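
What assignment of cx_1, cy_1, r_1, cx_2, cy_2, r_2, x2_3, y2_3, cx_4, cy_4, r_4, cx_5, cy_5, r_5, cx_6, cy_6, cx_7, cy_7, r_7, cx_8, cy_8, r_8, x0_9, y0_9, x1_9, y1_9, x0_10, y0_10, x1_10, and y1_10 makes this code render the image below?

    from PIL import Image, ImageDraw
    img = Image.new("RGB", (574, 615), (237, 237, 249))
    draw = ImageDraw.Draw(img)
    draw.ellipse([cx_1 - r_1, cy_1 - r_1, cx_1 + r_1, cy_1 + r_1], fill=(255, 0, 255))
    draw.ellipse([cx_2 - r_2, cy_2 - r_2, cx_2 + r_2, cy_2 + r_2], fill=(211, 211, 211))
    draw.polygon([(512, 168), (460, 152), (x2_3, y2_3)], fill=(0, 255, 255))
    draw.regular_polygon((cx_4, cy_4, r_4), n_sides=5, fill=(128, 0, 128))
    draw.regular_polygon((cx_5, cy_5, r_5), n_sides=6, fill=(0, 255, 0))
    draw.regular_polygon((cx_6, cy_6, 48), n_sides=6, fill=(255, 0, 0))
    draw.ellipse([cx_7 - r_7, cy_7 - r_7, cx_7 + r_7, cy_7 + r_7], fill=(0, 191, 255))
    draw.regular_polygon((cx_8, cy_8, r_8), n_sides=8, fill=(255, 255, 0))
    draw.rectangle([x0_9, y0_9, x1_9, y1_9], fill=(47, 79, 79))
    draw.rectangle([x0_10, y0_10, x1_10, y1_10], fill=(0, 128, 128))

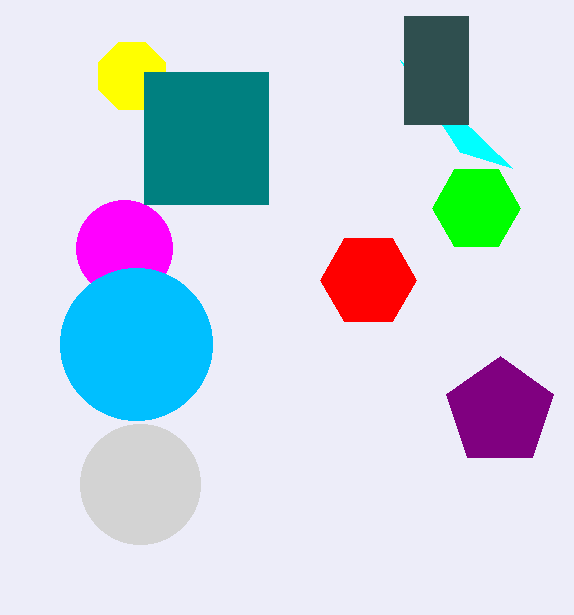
cx_1 = 124
cy_1 = 248
r_1 = 48
cx_2 = 140
cy_2 = 484
r_2 = 60
x2_3 = 400
y2_3 = 60
cx_4 = 500
cy_4 = 412
r_4 = 56
cx_5 = 476
cy_5 = 208
r_5 = 44
cx_6 = 368
cy_6 = 280
cx_7 = 136
cy_7 = 344
r_7 = 76
cx_8 = 132
cy_8 = 76
r_8 = 36
x0_9 = 404
y0_9 = 16
x1_9 = 468
y1_9 = 124
x0_10 = 144
y0_10 = 72
x1_10 = 268
y1_10 = 204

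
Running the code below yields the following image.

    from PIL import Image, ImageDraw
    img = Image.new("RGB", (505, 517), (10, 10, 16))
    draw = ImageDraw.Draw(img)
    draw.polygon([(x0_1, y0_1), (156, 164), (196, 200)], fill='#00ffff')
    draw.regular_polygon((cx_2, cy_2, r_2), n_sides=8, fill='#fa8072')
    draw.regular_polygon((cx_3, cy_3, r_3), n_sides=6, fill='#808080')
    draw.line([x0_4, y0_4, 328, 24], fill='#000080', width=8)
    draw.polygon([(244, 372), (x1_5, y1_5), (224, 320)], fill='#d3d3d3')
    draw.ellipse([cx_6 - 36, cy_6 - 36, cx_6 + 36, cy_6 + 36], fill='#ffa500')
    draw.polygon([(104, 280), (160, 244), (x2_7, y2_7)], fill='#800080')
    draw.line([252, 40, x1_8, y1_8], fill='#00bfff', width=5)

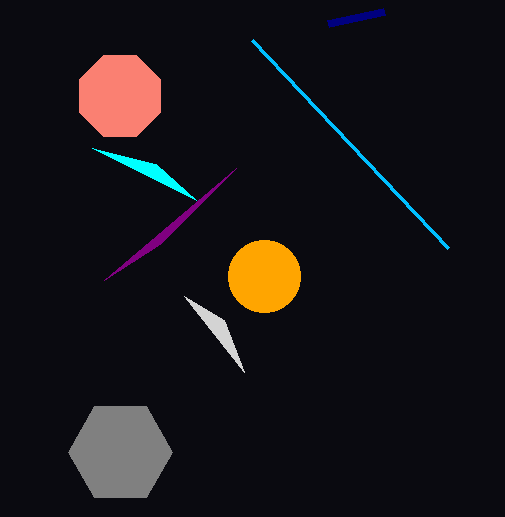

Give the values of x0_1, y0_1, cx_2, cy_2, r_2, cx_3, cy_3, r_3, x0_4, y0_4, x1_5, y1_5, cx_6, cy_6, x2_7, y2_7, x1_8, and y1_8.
x0_1 = 92, y0_1 = 148, cx_2 = 120, cy_2 = 96, r_2 = 44, cx_3 = 120, cy_3 = 452, r_3 = 52, x0_4 = 384, y0_4 = 12, x1_5 = 184, y1_5 = 296, cx_6 = 264, cy_6 = 276, x2_7 = 236, y2_7 = 168, x1_8 = 448, y1_8 = 248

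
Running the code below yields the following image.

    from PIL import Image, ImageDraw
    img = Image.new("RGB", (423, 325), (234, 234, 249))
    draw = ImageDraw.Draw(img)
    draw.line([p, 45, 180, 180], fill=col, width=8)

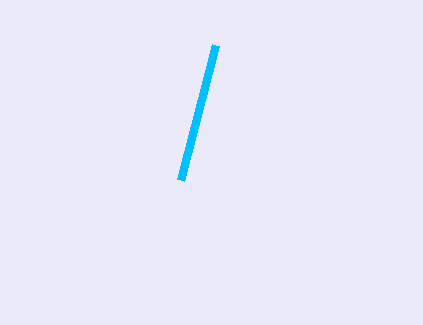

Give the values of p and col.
p = 215, col = 'deepskyblue'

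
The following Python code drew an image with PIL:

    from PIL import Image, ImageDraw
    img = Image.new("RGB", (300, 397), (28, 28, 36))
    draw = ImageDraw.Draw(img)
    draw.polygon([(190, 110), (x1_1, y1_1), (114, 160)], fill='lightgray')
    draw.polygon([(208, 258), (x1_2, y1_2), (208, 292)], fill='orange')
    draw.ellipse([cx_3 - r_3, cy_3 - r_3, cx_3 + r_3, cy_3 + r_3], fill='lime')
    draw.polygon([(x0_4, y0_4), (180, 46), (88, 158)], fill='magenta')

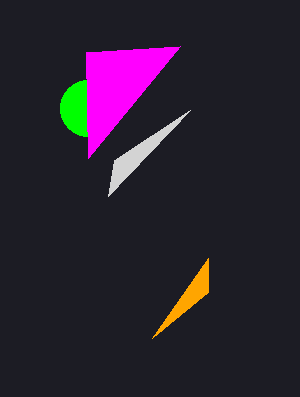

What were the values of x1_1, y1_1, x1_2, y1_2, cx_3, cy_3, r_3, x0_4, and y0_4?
x1_1 = 108; y1_1 = 196; x1_2 = 152; y1_2 = 338; cx_3 = 88; cy_3 = 108; r_3 = 28; x0_4 = 86; y0_4 = 52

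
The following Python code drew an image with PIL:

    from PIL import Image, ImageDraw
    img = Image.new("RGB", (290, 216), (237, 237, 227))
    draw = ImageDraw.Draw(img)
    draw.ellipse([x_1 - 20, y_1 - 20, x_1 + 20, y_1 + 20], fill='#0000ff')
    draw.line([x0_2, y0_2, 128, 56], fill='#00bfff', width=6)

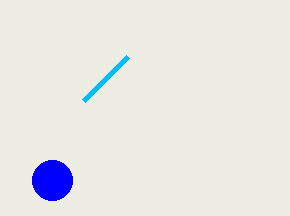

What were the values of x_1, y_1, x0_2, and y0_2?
x_1 = 52; y_1 = 180; x0_2 = 84; y0_2 = 100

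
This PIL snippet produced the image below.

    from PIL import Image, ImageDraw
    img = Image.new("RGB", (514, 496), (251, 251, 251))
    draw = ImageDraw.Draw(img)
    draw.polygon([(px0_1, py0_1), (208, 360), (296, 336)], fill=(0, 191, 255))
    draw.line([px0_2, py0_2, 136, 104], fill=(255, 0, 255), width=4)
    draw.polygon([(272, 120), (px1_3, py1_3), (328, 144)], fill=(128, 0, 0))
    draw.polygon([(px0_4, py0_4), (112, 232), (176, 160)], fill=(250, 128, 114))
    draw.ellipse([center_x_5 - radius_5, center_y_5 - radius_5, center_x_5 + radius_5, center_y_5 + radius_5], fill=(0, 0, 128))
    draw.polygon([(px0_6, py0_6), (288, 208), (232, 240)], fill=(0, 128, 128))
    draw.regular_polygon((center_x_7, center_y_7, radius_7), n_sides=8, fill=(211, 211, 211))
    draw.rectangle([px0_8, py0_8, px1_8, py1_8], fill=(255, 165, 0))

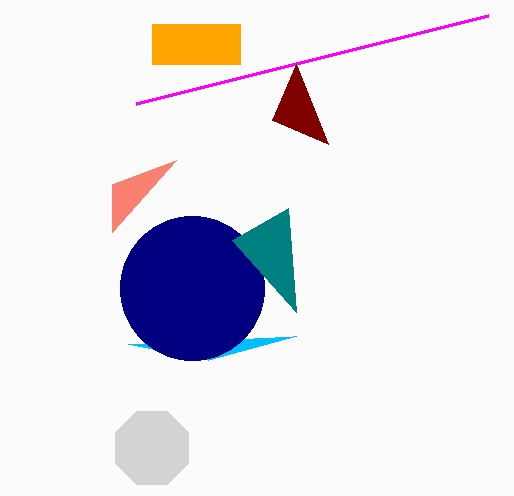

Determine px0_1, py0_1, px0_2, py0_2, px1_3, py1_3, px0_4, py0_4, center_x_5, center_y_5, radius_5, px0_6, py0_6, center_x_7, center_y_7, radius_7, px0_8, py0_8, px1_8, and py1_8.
px0_1 = 128; py0_1 = 344; px0_2 = 488; py0_2 = 16; px1_3 = 296; py1_3 = 64; px0_4 = 112; py0_4 = 184; center_x_5 = 192; center_y_5 = 288; radius_5 = 72; px0_6 = 296; py0_6 = 312; center_x_7 = 152; center_y_7 = 448; radius_7 = 40; px0_8 = 152; py0_8 = 24; px1_8 = 240; py1_8 = 64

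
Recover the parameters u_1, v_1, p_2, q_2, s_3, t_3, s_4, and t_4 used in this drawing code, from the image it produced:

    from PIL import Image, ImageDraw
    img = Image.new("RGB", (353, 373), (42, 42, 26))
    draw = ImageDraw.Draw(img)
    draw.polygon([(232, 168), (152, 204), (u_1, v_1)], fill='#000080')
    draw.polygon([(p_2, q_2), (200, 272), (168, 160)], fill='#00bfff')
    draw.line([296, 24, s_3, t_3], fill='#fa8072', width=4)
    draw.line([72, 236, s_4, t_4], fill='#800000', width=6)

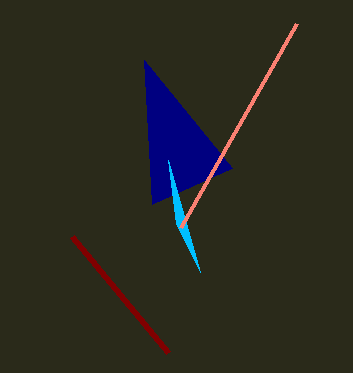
u_1 = 144
v_1 = 60
p_2 = 176
q_2 = 224
s_3 = 180
t_3 = 228
s_4 = 168
t_4 = 352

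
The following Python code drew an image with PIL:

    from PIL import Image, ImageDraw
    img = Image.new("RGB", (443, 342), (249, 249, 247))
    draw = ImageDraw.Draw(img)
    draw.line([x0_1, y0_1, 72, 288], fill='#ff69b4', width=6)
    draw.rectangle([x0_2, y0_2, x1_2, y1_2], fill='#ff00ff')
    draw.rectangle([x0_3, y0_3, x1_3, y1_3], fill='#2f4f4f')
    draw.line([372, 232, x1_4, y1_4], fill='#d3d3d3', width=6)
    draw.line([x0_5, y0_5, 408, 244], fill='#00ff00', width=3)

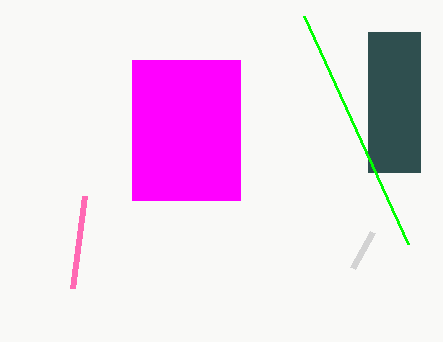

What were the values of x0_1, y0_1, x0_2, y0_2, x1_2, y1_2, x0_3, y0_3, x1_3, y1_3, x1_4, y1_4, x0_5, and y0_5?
x0_1 = 84, y0_1 = 196, x0_2 = 132, y0_2 = 60, x1_2 = 240, y1_2 = 200, x0_3 = 368, y0_3 = 32, x1_3 = 420, y1_3 = 172, x1_4 = 352, y1_4 = 268, x0_5 = 304, y0_5 = 16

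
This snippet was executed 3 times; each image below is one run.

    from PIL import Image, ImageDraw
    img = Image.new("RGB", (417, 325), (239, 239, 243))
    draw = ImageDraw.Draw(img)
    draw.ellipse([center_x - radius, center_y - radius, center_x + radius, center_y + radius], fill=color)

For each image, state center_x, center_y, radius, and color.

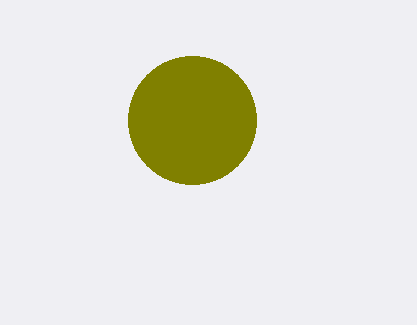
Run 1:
center_x = 192, center_y = 120, radius = 64, color = 'olive'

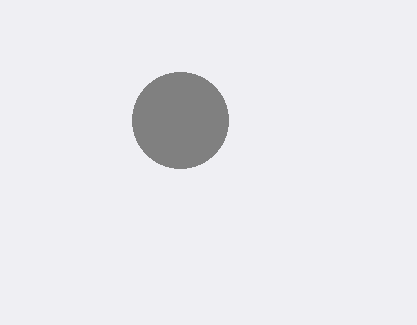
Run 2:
center_x = 180, center_y = 120, radius = 48, color = 'gray'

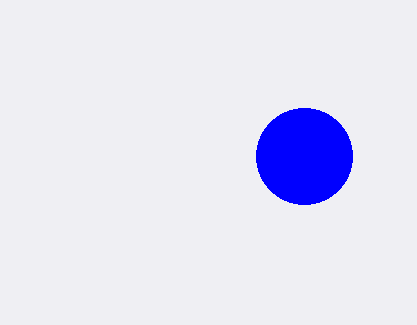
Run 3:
center_x = 304
center_y = 156
radius = 48
color = 'blue'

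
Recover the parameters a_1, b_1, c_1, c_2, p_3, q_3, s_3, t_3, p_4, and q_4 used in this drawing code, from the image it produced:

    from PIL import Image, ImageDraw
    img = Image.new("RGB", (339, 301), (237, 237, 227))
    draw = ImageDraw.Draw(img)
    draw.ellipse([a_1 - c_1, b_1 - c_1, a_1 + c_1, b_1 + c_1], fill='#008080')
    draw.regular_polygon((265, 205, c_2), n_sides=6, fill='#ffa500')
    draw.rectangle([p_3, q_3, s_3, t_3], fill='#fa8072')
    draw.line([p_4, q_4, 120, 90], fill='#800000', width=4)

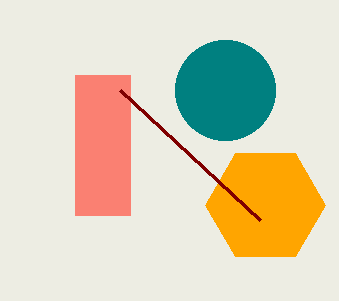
a_1 = 225, b_1 = 90, c_1 = 50, c_2 = 60, p_3 = 75, q_3 = 75, s_3 = 130, t_3 = 215, p_4 = 260, q_4 = 220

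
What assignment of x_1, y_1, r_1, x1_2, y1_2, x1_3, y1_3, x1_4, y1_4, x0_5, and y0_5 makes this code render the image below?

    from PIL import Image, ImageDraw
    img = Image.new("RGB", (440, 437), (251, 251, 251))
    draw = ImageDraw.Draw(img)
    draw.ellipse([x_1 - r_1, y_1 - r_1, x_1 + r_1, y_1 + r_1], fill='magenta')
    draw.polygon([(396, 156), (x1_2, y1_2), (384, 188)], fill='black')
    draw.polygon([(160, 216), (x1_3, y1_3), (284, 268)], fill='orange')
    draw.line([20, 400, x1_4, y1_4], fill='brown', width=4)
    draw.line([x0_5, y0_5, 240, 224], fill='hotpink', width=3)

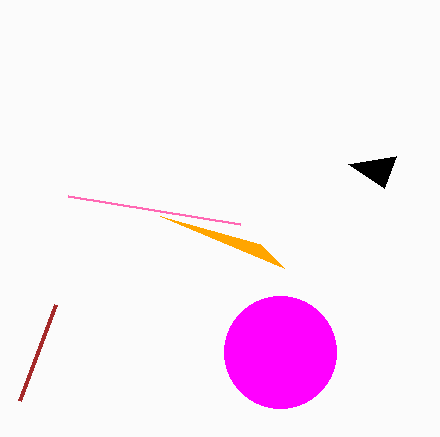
x_1 = 280; y_1 = 352; r_1 = 56; x1_2 = 348; y1_2 = 164; x1_3 = 260; y1_3 = 244; x1_4 = 56; y1_4 = 304; x0_5 = 68; y0_5 = 196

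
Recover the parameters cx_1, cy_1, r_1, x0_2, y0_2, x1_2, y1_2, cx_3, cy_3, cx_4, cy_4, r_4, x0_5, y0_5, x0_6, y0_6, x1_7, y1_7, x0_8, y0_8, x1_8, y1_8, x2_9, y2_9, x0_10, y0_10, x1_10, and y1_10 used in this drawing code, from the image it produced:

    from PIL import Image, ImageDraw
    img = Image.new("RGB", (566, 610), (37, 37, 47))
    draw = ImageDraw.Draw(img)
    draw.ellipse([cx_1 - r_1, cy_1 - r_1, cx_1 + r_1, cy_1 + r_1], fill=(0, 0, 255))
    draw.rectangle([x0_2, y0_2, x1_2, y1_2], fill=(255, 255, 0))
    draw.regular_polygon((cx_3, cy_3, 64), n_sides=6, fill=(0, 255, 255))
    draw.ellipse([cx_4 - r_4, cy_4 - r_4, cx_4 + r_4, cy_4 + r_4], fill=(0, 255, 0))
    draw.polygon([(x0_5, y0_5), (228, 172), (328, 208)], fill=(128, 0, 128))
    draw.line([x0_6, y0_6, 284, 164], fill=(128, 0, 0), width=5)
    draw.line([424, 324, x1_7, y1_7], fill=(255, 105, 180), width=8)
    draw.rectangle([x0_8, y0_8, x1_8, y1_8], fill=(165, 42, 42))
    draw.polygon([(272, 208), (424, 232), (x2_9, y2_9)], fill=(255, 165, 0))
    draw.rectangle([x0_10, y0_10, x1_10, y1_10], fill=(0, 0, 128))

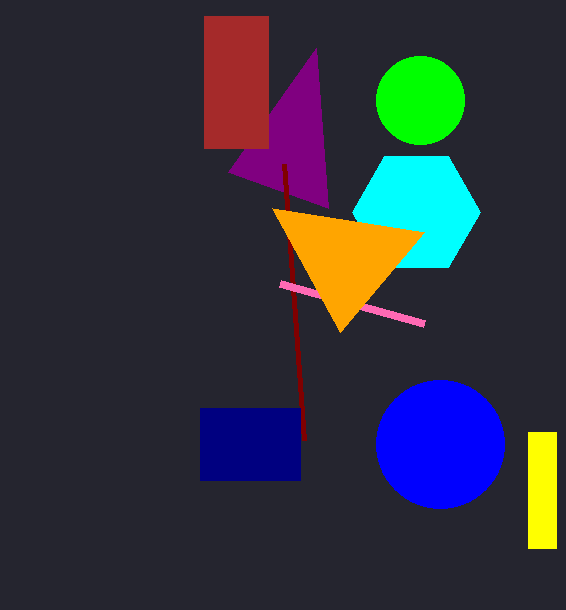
cx_1 = 440, cy_1 = 444, r_1 = 64, x0_2 = 528, y0_2 = 432, x1_2 = 556, y1_2 = 548, cx_3 = 416, cy_3 = 212, cx_4 = 420, cy_4 = 100, r_4 = 44, x0_5 = 316, y0_5 = 48, x0_6 = 304, y0_6 = 440, x1_7 = 280, y1_7 = 284, x0_8 = 204, y0_8 = 16, x1_8 = 268, y1_8 = 148, x2_9 = 340, y2_9 = 332, x0_10 = 200, y0_10 = 408, x1_10 = 300, y1_10 = 480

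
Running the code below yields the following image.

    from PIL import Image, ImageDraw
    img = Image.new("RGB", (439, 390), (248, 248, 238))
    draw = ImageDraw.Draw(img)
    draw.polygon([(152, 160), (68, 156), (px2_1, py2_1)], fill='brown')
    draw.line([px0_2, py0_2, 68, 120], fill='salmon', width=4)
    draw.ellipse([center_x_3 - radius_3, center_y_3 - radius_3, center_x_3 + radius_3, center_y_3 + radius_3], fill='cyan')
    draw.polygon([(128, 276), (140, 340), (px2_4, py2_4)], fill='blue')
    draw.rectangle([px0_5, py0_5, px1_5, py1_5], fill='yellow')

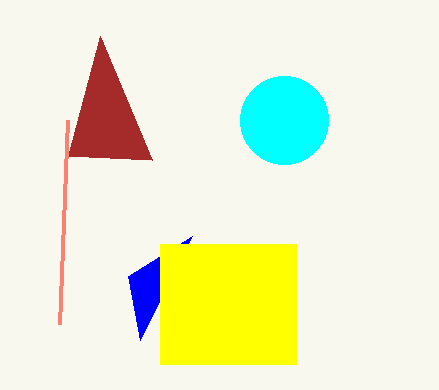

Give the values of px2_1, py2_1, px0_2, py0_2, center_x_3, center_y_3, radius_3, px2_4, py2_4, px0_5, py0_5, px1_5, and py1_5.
px2_1 = 100
py2_1 = 36
px0_2 = 60
py0_2 = 324
center_x_3 = 284
center_y_3 = 120
radius_3 = 44
px2_4 = 192
py2_4 = 236
px0_5 = 160
py0_5 = 244
px1_5 = 296
py1_5 = 364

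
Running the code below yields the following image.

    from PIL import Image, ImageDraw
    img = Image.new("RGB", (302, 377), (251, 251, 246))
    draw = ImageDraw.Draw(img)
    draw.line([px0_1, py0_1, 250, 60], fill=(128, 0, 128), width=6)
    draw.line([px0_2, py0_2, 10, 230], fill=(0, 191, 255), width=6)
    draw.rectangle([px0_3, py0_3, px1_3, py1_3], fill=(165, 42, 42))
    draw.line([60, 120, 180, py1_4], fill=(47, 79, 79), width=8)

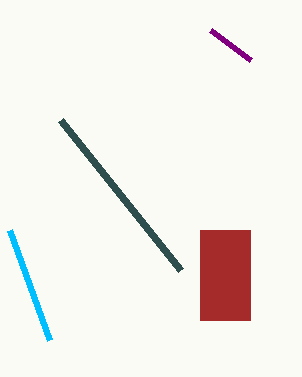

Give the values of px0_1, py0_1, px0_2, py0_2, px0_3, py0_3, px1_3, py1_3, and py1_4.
px0_1 = 210
py0_1 = 30
px0_2 = 50
py0_2 = 340
px0_3 = 200
py0_3 = 230
px1_3 = 250
py1_3 = 320
py1_4 = 270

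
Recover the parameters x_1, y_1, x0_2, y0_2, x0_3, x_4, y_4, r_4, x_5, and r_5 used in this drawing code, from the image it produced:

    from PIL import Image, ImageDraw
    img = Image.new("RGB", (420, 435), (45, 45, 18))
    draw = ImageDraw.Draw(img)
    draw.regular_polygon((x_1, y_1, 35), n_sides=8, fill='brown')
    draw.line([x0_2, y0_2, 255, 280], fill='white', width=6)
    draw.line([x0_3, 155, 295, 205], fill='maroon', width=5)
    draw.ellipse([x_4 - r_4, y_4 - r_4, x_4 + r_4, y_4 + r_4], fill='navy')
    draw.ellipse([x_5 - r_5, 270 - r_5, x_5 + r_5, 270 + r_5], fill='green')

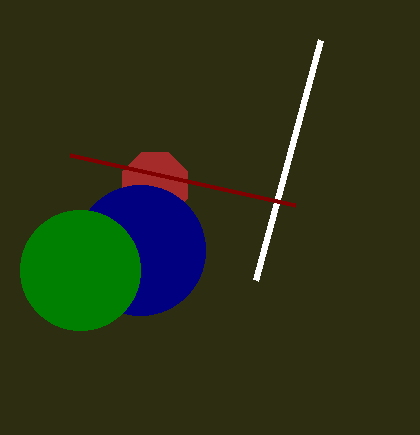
x_1 = 155; y_1 = 185; x0_2 = 320; y0_2 = 40; x0_3 = 70; x_4 = 140; y_4 = 250; r_4 = 65; x_5 = 80; r_5 = 60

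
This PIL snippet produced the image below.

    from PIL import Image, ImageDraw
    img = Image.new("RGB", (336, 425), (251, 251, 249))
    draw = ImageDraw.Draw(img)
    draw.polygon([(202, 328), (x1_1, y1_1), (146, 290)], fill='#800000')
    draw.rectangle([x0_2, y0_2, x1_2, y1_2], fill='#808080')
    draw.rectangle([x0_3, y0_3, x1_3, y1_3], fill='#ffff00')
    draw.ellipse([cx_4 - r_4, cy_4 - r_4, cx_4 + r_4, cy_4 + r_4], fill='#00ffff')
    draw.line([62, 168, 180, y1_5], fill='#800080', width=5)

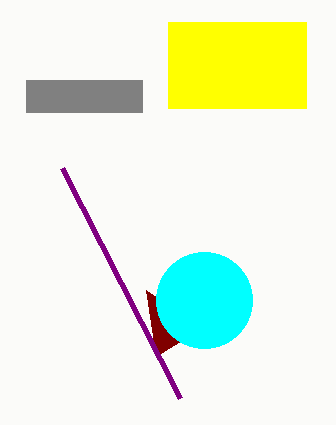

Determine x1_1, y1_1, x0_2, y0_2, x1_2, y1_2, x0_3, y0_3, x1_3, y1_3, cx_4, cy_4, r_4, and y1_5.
x1_1 = 156
y1_1 = 356
x0_2 = 26
y0_2 = 80
x1_2 = 142
y1_2 = 112
x0_3 = 168
y0_3 = 22
x1_3 = 306
y1_3 = 108
cx_4 = 204
cy_4 = 300
r_4 = 48
y1_5 = 398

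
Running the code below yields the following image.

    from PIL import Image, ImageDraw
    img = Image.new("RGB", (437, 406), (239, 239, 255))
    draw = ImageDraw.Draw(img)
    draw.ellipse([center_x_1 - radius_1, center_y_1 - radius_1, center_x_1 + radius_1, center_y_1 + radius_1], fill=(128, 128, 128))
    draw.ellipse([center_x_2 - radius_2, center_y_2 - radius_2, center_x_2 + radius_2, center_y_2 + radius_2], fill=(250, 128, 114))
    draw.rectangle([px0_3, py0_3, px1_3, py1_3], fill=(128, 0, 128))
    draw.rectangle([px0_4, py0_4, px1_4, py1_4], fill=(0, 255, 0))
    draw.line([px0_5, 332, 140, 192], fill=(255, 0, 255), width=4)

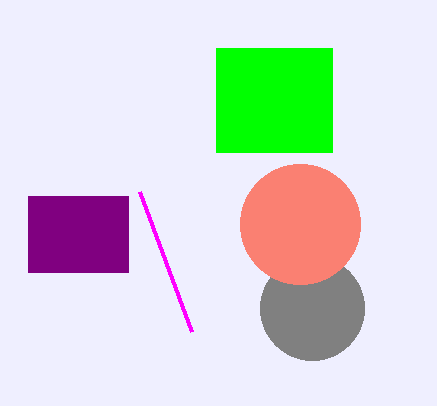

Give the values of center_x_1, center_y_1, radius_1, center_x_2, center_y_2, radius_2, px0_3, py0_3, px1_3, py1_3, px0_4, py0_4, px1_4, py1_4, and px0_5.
center_x_1 = 312
center_y_1 = 308
radius_1 = 52
center_x_2 = 300
center_y_2 = 224
radius_2 = 60
px0_3 = 28
py0_3 = 196
px1_3 = 128
py1_3 = 272
px0_4 = 216
py0_4 = 48
px1_4 = 332
py1_4 = 152
px0_5 = 192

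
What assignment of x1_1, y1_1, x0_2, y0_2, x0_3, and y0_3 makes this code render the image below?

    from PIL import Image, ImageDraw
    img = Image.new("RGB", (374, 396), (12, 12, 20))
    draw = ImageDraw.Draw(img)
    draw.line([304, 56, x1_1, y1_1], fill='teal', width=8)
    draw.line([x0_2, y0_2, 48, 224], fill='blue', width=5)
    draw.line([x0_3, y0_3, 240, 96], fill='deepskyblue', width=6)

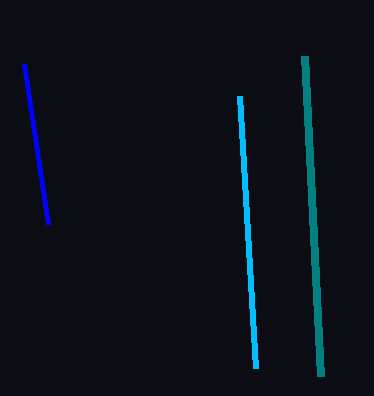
x1_1 = 320; y1_1 = 376; x0_2 = 24; y0_2 = 64; x0_3 = 256; y0_3 = 368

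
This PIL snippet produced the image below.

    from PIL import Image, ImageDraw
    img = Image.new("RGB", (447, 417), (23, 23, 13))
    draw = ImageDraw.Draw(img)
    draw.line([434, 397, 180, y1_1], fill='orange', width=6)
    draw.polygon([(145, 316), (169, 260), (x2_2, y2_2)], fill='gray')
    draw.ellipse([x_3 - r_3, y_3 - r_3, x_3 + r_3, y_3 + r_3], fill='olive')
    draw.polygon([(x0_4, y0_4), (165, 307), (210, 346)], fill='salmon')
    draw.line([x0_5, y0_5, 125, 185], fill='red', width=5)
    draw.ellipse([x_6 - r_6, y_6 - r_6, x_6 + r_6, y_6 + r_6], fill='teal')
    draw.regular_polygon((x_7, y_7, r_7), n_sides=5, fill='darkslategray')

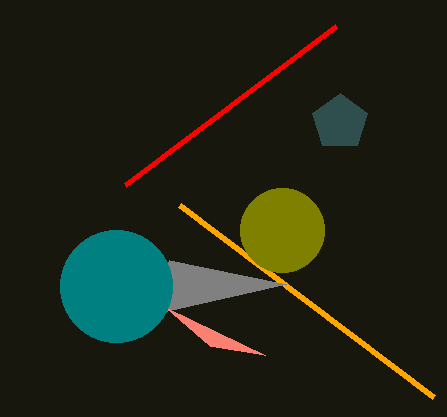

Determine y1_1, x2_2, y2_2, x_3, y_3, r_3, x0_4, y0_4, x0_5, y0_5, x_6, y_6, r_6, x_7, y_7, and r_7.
y1_1 = 205, x2_2 = 286, y2_2 = 284, x_3 = 282, y_3 = 230, r_3 = 42, x0_4 = 265, y0_4 = 355, x0_5 = 336, y0_5 = 26, x_6 = 116, y_6 = 286, r_6 = 56, x_7 = 340, y_7 = 122, r_7 = 29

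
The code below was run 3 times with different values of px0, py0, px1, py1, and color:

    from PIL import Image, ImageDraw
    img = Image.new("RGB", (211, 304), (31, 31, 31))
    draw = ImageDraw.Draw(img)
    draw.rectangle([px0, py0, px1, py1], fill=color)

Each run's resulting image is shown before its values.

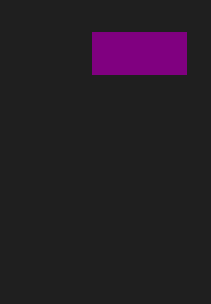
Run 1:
px0 = 92
py0 = 32
px1 = 186
py1 = 74
color = 'purple'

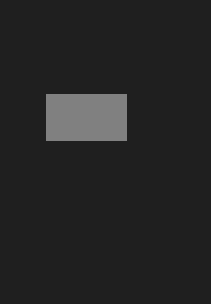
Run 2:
px0 = 46; py0 = 94; px1 = 126; py1 = 140; color = 'gray'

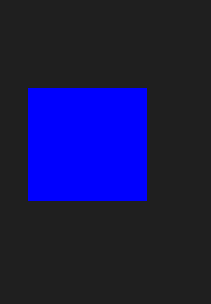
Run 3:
px0 = 28; py0 = 88; px1 = 146; py1 = 200; color = 'blue'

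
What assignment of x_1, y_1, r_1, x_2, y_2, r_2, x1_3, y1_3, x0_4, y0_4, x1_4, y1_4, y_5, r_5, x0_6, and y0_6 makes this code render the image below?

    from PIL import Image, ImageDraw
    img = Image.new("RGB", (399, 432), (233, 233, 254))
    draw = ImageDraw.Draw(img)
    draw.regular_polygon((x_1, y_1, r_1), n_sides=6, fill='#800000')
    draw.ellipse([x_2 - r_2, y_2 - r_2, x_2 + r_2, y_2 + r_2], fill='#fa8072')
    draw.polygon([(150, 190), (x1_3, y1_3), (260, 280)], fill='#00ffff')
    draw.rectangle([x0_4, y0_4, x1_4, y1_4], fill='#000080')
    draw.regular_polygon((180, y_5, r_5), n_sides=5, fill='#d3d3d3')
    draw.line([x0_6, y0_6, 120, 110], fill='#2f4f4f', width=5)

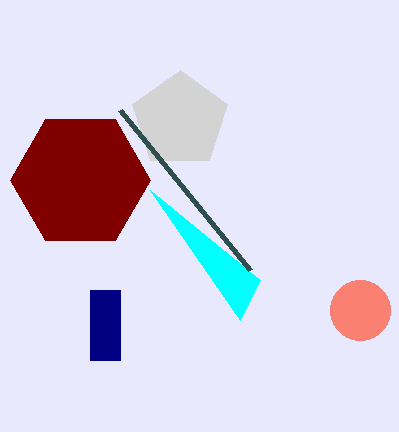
x_1 = 80
y_1 = 180
r_1 = 70
x_2 = 360
y_2 = 310
r_2 = 30
x1_3 = 240
y1_3 = 320
x0_4 = 90
y0_4 = 290
x1_4 = 120
y1_4 = 360
y_5 = 120
r_5 = 50
x0_6 = 250
y0_6 = 270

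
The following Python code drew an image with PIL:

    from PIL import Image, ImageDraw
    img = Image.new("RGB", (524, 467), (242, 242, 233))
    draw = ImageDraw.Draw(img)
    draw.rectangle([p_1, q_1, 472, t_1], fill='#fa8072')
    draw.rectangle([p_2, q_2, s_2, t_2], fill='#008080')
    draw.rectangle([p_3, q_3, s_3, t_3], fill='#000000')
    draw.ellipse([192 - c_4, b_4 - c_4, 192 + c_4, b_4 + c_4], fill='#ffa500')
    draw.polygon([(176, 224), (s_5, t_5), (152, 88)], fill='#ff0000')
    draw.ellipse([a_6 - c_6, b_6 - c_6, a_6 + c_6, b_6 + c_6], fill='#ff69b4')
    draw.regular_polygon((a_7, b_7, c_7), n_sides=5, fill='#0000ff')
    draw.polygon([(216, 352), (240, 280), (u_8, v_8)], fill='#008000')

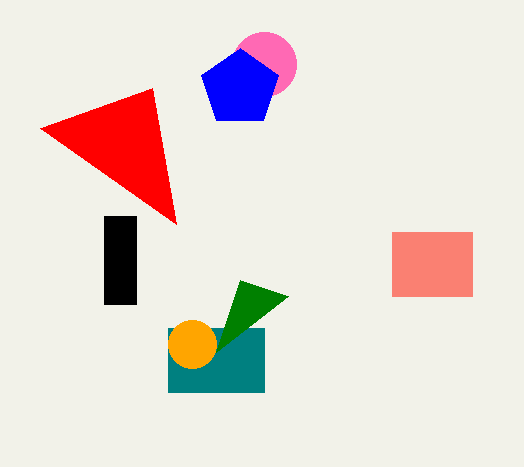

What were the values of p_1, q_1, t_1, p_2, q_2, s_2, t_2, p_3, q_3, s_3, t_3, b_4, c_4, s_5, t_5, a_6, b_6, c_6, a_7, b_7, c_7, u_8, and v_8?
p_1 = 392; q_1 = 232; t_1 = 296; p_2 = 168; q_2 = 328; s_2 = 264; t_2 = 392; p_3 = 104; q_3 = 216; s_3 = 136; t_3 = 304; b_4 = 344; c_4 = 24; s_5 = 40; t_5 = 128; a_6 = 264; b_6 = 64; c_6 = 32; a_7 = 240; b_7 = 88; c_7 = 40; u_8 = 288; v_8 = 296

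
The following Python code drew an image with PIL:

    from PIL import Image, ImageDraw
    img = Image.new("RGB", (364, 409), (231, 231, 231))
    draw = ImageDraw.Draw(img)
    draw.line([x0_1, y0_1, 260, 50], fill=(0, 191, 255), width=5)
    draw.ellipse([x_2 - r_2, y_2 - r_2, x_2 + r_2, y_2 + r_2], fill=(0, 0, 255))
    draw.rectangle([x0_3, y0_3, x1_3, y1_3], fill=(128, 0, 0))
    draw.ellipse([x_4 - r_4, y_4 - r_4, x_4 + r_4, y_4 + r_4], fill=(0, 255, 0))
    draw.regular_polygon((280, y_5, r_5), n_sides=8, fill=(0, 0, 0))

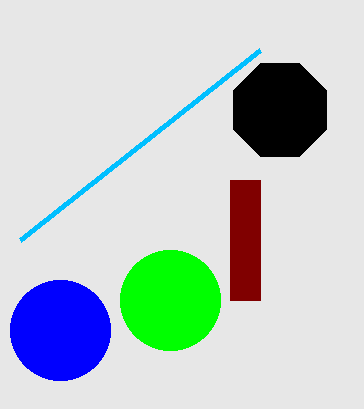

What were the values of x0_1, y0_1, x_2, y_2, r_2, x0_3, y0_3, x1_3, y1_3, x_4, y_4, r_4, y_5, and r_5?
x0_1 = 20; y0_1 = 240; x_2 = 60; y_2 = 330; r_2 = 50; x0_3 = 230; y0_3 = 180; x1_3 = 260; y1_3 = 300; x_4 = 170; y_4 = 300; r_4 = 50; y_5 = 110; r_5 = 50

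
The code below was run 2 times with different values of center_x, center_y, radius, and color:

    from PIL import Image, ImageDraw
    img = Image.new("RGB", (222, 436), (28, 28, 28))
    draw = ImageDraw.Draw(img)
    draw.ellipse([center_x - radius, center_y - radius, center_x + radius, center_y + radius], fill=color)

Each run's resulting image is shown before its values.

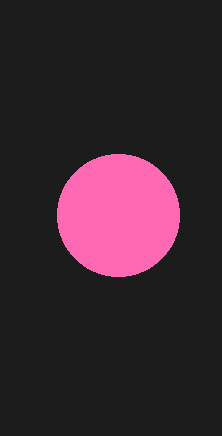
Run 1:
center_x = 118
center_y = 215
radius = 61
color = 'hotpink'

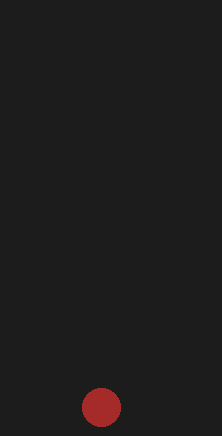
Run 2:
center_x = 101
center_y = 407
radius = 19
color = 'brown'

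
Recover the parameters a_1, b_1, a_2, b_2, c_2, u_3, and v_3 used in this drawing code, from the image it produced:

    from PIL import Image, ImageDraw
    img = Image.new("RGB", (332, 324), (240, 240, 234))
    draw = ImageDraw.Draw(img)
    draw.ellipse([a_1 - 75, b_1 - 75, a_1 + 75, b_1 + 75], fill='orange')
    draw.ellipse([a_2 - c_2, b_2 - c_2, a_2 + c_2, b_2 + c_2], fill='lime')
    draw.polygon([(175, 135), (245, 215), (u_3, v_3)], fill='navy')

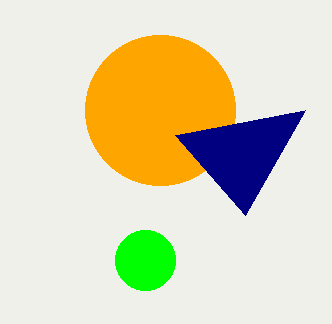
a_1 = 160
b_1 = 110
a_2 = 145
b_2 = 260
c_2 = 30
u_3 = 305
v_3 = 110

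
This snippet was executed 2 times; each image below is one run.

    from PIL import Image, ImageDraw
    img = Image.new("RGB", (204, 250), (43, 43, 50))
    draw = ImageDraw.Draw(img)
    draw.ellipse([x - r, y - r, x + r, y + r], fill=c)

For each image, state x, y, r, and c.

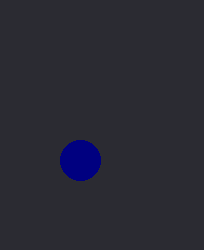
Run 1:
x = 80
y = 160
r = 20
c = 'navy'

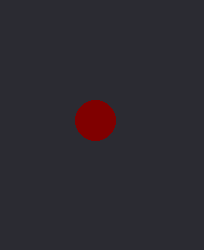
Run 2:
x = 95; y = 120; r = 20; c = 'maroon'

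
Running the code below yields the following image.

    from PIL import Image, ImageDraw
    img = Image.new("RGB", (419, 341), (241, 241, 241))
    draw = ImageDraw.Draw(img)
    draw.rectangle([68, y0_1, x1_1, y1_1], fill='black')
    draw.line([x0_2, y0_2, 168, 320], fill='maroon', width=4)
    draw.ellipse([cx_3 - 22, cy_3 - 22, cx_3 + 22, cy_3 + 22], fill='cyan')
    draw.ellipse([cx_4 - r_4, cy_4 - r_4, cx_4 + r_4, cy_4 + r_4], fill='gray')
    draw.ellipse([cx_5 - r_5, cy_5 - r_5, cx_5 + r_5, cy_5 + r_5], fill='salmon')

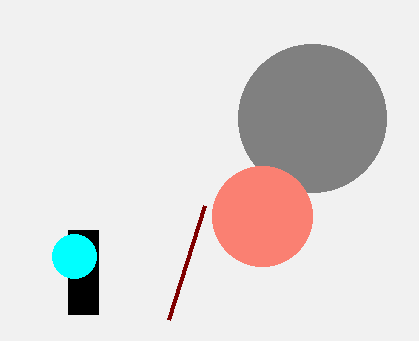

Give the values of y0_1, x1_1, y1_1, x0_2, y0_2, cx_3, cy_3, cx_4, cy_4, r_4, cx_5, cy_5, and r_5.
y0_1 = 230, x1_1 = 98, y1_1 = 314, x0_2 = 204, y0_2 = 206, cx_3 = 74, cy_3 = 256, cx_4 = 312, cy_4 = 118, r_4 = 74, cx_5 = 262, cy_5 = 216, r_5 = 50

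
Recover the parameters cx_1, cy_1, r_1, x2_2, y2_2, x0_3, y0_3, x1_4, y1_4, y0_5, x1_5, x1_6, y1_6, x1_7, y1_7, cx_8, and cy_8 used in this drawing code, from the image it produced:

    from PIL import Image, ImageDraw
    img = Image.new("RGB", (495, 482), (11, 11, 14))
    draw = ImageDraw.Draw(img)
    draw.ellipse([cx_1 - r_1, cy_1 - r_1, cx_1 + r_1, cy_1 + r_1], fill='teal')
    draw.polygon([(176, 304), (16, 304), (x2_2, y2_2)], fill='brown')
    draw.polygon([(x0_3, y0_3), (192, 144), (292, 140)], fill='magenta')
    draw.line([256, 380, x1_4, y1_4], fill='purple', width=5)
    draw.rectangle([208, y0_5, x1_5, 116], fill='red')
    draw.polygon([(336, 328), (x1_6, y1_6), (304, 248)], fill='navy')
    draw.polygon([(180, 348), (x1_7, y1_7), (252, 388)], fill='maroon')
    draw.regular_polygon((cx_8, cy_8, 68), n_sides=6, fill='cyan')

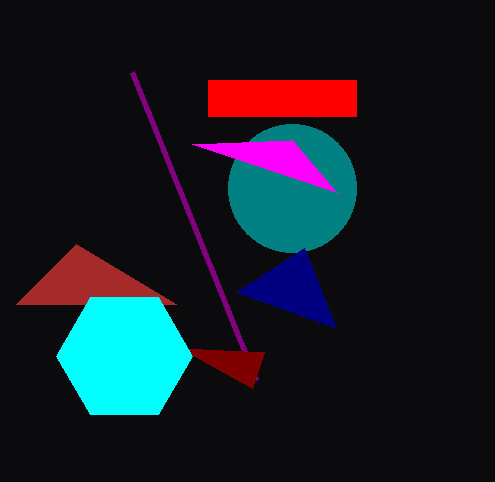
cx_1 = 292
cy_1 = 188
r_1 = 64
x2_2 = 76
y2_2 = 244
x0_3 = 336
y0_3 = 192
x1_4 = 132
y1_4 = 72
y0_5 = 80
x1_5 = 356
x1_6 = 236
y1_6 = 292
x1_7 = 264
y1_7 = 352
cx_8 = 124
cy_8 = 356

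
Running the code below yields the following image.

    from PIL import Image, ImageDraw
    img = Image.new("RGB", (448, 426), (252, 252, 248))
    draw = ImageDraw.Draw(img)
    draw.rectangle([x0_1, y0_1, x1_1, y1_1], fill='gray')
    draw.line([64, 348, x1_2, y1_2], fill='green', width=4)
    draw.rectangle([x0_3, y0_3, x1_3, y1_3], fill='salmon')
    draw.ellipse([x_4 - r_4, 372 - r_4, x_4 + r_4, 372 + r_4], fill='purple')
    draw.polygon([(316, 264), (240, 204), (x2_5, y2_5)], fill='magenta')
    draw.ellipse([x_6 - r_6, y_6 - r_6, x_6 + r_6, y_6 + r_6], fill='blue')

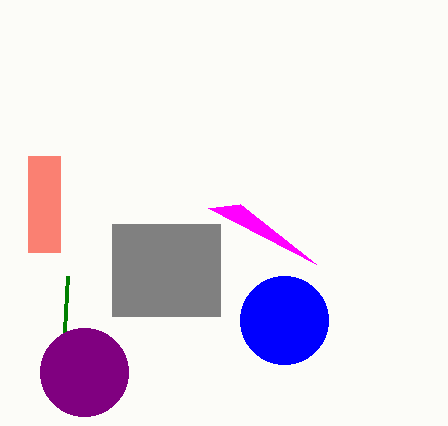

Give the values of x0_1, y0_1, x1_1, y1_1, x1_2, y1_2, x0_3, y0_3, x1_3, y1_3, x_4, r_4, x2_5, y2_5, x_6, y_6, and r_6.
x0_1 = 112
y0_1 = 224
x1_1 = 220
y1_1 = 316
x1_2 = 68
y1_2 = 276
x0_3 = 28
y0_3 = 156
x1_3 = 60
y1_3 = 252
x_4 = 84
r_4 = 44
x2_5 = 208
y2_5 = 208
x_6 = 284
y_6 = 320
r_6 = 44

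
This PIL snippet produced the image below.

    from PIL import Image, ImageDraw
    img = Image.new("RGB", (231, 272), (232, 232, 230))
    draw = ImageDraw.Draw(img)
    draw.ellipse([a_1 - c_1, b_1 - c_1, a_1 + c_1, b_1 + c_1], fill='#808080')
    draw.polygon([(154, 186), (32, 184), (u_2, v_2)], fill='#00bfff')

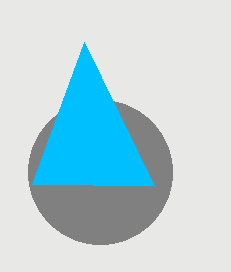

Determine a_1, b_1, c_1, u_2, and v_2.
a_1 = 100; b_1 = 172; c_1 = 72; u_2 = 84; v_2 = 42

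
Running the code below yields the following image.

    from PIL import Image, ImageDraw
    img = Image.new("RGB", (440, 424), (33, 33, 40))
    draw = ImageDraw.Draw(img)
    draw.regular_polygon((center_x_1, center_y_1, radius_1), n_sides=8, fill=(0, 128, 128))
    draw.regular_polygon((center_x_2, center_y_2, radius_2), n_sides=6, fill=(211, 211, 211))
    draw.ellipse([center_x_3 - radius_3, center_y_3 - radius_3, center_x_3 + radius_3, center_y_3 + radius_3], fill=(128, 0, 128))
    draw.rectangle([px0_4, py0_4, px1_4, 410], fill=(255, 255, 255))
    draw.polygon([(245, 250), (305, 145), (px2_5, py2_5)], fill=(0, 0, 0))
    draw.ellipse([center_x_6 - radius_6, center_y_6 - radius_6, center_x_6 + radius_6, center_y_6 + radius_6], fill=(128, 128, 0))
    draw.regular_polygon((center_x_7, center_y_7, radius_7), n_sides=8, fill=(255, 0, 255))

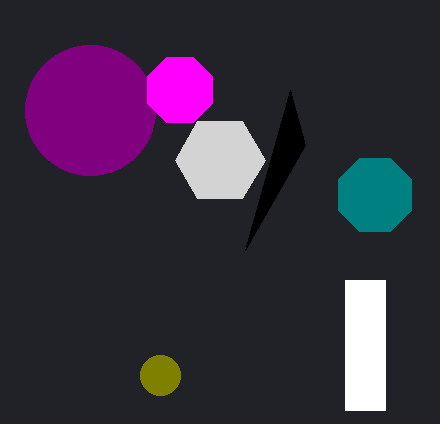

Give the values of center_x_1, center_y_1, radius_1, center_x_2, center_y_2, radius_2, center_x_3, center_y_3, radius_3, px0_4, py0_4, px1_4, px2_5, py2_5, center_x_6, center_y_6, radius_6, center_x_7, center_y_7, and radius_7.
center_x_1 = 375
center_y_1 = 195
radius_1 = 40
center_x_2 = 220
center_y_2 = 160
radius_2 = 45
center_x_3 = 90
center_y_3 = 110
radius_3 = 65
px0_4 = 345
py0_4 = 280
px1_4 = 385
px2_5 = 290
py2_5 = 90
center_x_6 = 160
center_y_6 = 375
radius_6 = 20
center_x_7 = 180
center_y_7 = 90
radius_7 = 35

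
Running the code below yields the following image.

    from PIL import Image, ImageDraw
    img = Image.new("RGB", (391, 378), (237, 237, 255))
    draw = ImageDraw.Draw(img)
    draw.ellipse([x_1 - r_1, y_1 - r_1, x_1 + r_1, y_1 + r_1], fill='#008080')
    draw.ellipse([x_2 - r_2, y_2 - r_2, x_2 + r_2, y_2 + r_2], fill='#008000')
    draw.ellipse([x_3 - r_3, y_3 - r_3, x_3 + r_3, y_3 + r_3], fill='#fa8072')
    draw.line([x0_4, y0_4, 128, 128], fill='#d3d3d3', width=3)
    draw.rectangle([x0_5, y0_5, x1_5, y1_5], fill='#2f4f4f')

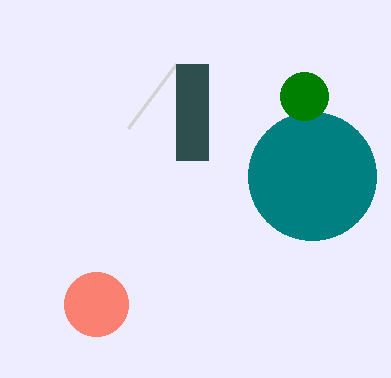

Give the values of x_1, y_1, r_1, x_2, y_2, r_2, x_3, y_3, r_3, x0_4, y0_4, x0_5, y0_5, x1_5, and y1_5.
x_1 = 312; y_1 = 176; r_1 = 64; x_2 = 304; y_2 = 96; r_2 = 24; x_3 = 96; y_3 = 304; r_3 = 32; x0_4 = 176; y0_4 = 64; x0_5 = 176; y0_5 = 64; x1_5 = 208; y1_5 = 160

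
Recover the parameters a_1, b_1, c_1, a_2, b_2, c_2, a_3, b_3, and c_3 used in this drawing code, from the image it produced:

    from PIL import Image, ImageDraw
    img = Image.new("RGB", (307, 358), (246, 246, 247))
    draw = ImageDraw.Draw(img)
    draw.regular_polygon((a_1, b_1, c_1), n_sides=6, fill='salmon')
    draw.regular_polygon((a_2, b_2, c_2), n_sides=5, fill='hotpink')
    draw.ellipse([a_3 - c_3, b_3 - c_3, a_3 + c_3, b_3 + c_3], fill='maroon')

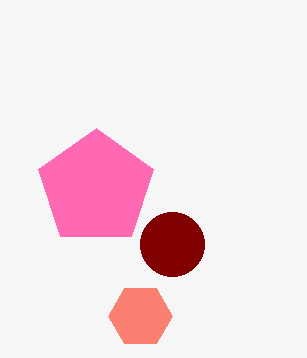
a_1 = 140
b_1 = 316
c_1 = 32
a_2 = 96
b_2 = 188
c_2 = 60
a_3 = 172
b_3 = 244
c_3 = 32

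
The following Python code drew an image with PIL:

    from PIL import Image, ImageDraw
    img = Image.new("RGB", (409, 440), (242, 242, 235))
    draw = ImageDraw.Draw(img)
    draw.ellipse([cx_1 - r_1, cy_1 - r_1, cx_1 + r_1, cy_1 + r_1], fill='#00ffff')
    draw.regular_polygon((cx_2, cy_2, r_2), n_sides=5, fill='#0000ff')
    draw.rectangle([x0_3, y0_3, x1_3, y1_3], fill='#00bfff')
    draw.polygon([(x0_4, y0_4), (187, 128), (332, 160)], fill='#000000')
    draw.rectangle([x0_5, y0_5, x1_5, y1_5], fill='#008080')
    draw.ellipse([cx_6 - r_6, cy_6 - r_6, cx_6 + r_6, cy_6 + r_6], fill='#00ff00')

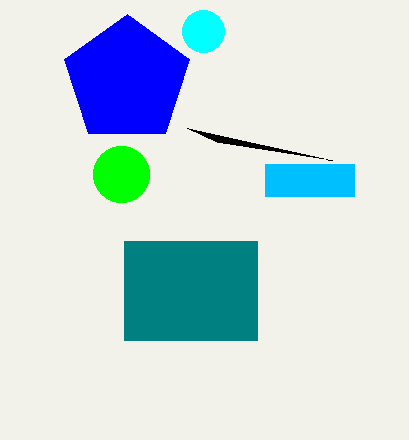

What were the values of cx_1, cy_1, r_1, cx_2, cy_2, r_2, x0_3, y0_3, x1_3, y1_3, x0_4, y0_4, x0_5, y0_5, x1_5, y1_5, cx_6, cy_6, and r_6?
cx_1 = 203; cy_1 = 31; r_1 = 21; cx_2 = 127; cy_2 = 80; r_2 = 66; x0_3 = 265; y0_3 = 164; x1_3 = 354; y1_3 = 196; x0_4 = 217; y0_4 = 142; x0_5 = 124; y0_5 = 241; x1_5 = 257; y1_5 = 340; cx_6 = 121; cy_6 = 174; r_6 = 28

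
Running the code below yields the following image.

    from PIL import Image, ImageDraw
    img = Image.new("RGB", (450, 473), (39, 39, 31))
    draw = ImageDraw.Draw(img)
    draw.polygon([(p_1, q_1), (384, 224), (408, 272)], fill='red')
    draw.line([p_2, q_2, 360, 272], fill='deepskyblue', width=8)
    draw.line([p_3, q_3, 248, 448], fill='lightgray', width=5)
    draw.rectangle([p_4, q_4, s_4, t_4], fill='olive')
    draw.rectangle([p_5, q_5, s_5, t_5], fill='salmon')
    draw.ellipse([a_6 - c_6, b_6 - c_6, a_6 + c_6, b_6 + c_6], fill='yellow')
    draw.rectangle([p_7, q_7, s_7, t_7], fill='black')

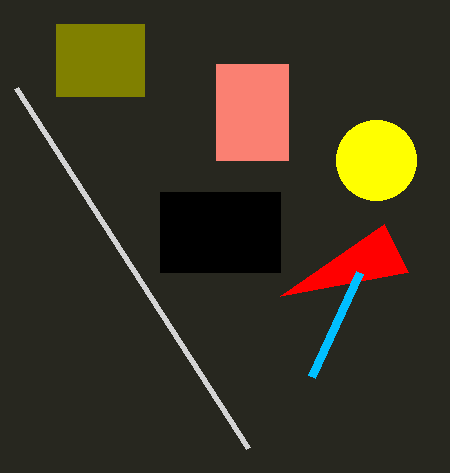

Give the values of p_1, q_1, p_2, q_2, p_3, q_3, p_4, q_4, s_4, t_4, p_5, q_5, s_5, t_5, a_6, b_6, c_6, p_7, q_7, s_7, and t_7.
p_1 = 280
q_1 = 296
p_2 = 312
q_2 = 376
p_3 = 16
q_3 = 88
p_4 = 56
q_4 = 24
s_4 = 144
t_4 = 96
p_5 = 216
q_5 = 64
s_5 = 288
t_5 = 160
a_6 = 376
b_6 = 160
c_6 = 40
p_7 = 160
q_7 = 192
s_7 = 280
t_7 = 272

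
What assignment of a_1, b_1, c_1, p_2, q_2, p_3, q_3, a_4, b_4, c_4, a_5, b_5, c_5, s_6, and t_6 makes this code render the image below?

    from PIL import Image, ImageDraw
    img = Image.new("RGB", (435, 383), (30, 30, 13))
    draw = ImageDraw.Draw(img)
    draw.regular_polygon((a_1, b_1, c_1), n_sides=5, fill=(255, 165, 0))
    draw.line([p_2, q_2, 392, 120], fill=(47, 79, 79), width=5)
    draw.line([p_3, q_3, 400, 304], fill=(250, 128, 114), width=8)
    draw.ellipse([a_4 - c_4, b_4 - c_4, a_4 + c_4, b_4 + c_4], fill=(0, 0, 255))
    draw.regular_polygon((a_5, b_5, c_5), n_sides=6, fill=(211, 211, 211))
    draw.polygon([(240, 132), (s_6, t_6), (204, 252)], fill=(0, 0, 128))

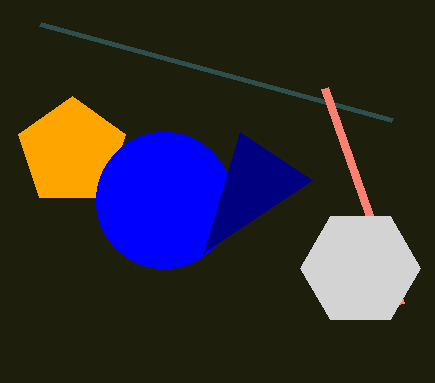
a_1 = 72, b_1 = 152, c_1 = 56, p_2 = 40, q_2 = 24, p_3 = 324, q_3 = 88, a_4 = 164, b_4 = 200, c_4 = 68, a_5 = 360, b_5 = 268, c_5 = 60, s_6 = 312, t_6 = 180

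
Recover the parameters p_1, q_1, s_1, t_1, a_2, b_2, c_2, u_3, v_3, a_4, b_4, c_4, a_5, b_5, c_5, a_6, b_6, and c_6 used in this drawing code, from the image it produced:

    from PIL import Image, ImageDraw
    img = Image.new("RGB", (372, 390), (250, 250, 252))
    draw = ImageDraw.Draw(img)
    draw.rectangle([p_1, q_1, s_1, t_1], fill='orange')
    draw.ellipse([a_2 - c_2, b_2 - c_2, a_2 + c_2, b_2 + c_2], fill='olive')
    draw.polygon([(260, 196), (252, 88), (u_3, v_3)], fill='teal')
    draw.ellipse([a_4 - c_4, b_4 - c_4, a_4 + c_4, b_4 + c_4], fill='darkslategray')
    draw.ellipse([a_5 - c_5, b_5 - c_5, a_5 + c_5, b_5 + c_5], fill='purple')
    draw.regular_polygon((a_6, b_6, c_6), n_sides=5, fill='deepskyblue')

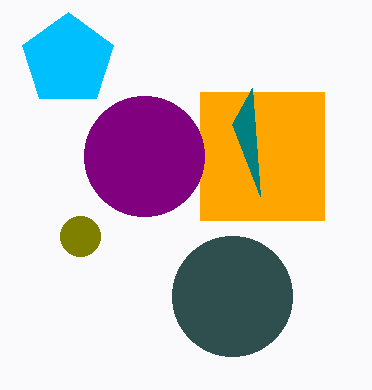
p_1 = 200
q_1 = 92
s_1 = 324
t_1 = 220
a_2 = 80
b_2 = 236
c_2 = 20
u_3 = 232
v_3 = 124
a_4 = 232
b_4 = 296
c_4 = 60
a_5 = 144
b_5 = 156
c_5 = 60
a_6 = 68
b_6 = 60
c_6 = 48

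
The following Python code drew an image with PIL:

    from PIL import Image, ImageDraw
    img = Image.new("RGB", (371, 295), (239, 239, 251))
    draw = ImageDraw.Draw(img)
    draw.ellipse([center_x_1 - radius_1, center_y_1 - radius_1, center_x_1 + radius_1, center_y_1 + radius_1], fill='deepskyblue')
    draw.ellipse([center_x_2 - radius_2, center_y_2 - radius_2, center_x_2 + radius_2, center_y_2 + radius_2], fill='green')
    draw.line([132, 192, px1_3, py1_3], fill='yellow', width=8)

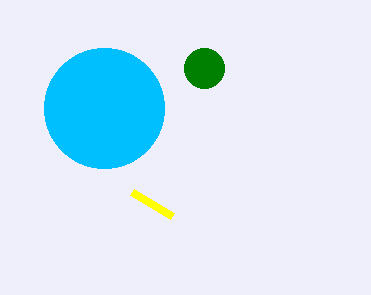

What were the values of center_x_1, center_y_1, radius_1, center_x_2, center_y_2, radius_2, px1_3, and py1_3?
center_x_1 = 104, center_y_1 = 108, radius_1 = 60, center_x_2 = 204, center_y_2 = 68, radius_2 = 20, px1_3 = 172, py1_3 = 216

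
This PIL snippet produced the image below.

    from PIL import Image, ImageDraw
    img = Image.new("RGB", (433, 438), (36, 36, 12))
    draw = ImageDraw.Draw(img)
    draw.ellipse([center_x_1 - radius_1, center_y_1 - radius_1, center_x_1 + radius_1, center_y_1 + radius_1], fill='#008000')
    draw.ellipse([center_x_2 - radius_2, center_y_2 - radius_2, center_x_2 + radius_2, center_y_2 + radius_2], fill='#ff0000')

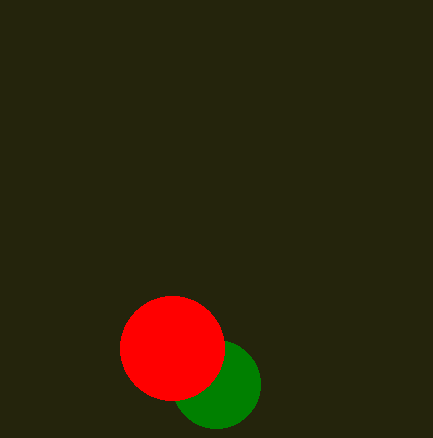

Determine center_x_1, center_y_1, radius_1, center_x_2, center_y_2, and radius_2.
center_x_1 = 216; center_y_1 = 384; radius_1 = 44; center_x_2 = 172; center_y_2 = 348; radius_2 = 52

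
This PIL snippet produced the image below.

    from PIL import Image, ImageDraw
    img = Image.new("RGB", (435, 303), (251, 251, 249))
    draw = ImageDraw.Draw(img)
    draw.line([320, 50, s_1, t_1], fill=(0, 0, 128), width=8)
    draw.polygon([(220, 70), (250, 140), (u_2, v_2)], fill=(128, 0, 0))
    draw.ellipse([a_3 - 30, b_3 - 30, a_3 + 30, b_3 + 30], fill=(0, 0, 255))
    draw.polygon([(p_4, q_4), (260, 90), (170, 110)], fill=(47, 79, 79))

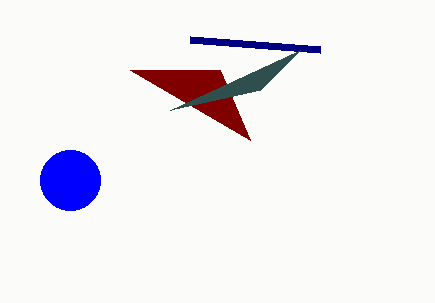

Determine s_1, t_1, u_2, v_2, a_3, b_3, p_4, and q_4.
s_1 = 190; t_1 = 40; u_2 = 130; v_2 = 70; a_3 = 70; b_3 = 180; p_4 = 300; q_4 = 50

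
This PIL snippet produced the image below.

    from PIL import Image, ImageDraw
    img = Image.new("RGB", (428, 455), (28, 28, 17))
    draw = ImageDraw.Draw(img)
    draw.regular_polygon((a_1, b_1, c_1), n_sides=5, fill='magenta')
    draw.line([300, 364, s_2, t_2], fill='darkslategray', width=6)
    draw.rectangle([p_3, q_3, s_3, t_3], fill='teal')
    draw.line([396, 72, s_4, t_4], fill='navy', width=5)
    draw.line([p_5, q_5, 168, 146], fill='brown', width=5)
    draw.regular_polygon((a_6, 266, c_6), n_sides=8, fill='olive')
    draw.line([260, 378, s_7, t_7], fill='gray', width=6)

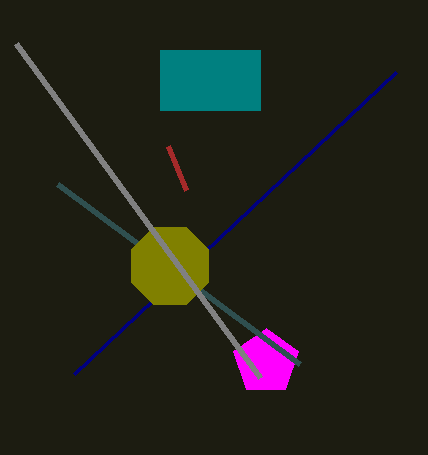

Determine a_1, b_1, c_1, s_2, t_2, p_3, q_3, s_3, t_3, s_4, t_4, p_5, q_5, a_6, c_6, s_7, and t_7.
a_1 = 266
b_1 = 362
c_1 = 34
s_2 = 58
t_2 = 184
p_3 = 160
q_3 = 50
s_3 = 260
t_3 = 110
s_4 = 74
t_4 = 374
p_5 = 186
q_5 = 190
a_6 = 170
c_6 = 42
s_7 = 16
t_7 = 44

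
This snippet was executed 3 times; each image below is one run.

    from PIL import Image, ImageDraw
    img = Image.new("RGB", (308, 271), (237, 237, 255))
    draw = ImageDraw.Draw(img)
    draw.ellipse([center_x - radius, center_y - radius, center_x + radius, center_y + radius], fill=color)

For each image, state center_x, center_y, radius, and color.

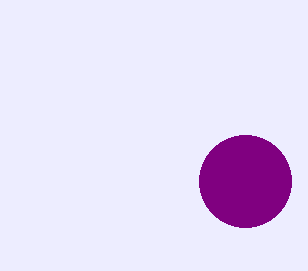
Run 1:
center_x = 245
center_y = 181
radius = 46
color = 'purple'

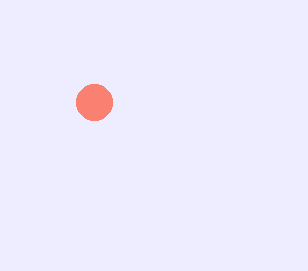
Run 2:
center_x = 94
center_y = 102
radius = 18
color = 'salmon'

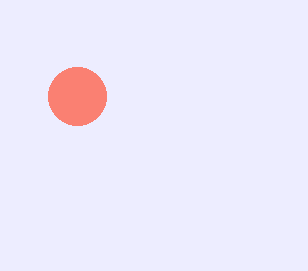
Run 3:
center_x = 77
center_y = 96
radius = 29
color = 'salmon'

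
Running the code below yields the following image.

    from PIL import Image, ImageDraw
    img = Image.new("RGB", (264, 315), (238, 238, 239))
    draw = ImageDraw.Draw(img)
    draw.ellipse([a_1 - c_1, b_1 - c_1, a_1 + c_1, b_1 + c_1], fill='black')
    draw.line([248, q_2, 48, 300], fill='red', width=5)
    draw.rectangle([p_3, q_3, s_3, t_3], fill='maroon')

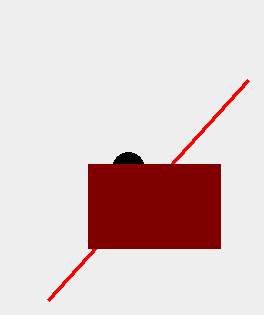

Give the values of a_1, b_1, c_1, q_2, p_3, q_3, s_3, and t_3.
a_1 = 128; b_1 = 168; c_1 = 16; q_2 = 80; p_3 = 88; q_3 = 164; s_3 = 220; t_3 = 248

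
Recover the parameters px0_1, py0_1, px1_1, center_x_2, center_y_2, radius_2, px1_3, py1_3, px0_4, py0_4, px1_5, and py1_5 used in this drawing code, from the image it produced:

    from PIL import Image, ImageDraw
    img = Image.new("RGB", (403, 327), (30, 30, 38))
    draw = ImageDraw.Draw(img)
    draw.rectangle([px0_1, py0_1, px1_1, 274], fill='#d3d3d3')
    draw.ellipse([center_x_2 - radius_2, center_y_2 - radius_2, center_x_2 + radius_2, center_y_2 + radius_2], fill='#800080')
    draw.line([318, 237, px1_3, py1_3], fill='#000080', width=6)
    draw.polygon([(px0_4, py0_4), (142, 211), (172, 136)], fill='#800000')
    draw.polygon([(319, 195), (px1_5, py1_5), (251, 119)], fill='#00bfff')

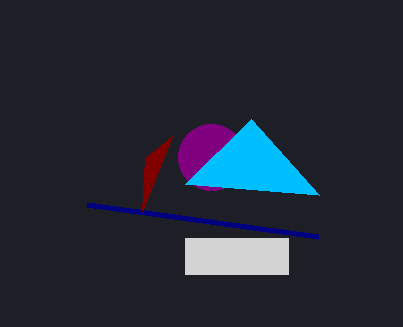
px0_1 = 185; py0_1 = 238; px1_1 = 288; center_x_2 = 211; center_y_2 = 157; radius_2 = 33; px1_3 = 87; py1_3 = 205; px0_4 = 145; py0_4 = 158; px1_5 = 185; py1_5 = 184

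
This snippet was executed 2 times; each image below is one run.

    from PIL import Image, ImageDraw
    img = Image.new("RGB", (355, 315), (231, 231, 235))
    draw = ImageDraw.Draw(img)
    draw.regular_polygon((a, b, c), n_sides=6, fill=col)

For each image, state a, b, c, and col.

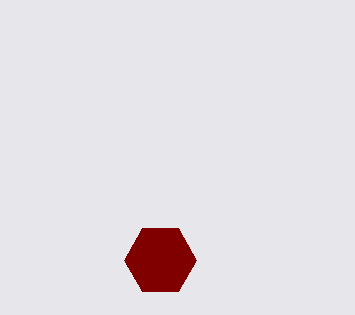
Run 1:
a = 160
b = 260
c = 36
col = 'maroon'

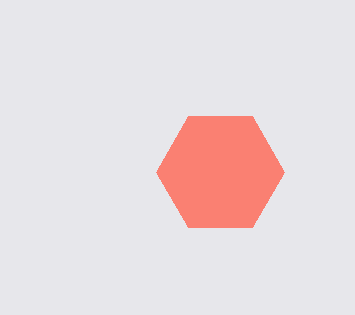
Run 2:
a = 220
b = 172
c = 64
col = 'salmon'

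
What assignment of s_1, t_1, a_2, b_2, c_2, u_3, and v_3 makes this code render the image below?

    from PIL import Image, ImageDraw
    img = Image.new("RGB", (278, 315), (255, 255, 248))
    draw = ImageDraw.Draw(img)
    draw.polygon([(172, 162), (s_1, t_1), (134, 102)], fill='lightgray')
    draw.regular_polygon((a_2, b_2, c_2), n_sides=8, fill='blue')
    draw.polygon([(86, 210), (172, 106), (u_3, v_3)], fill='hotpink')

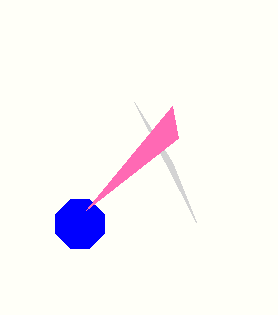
s_1 = 196; t_1 = 222; a_2 = 80; b_2 = 224; c_2 = 26; u_3 = 178; v_3 = 138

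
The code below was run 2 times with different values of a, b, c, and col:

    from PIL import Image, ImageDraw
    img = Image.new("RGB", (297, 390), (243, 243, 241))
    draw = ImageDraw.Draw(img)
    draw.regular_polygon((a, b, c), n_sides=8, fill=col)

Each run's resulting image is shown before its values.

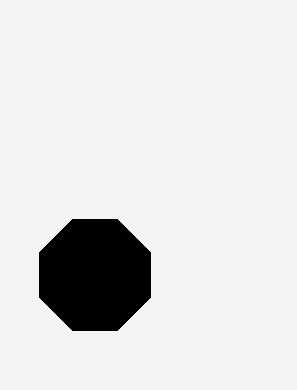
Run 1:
a = 95; b = 275; c = 60; col = 'black'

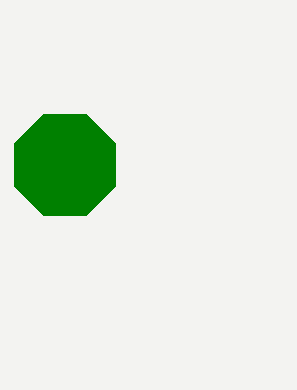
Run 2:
a = 65; b = 165; c = 55; col = 'green'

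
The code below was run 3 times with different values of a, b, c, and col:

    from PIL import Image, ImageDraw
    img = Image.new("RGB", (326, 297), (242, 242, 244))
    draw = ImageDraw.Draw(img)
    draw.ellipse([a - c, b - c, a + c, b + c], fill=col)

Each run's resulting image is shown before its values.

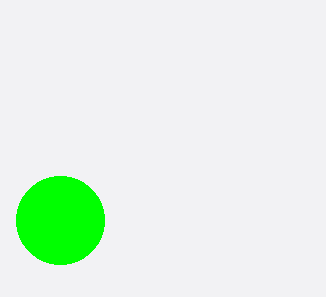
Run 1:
a = 60, b = 220, c = 44, col = 'lime'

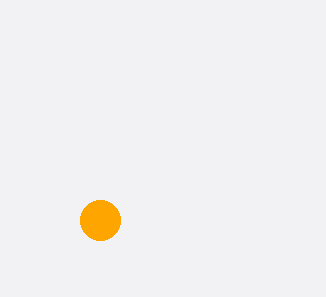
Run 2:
a = 100; b = 220; c = 20; col = 'orange'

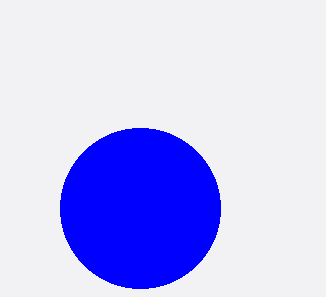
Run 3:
a = 140
b = 208
c = 80
col = 'blue'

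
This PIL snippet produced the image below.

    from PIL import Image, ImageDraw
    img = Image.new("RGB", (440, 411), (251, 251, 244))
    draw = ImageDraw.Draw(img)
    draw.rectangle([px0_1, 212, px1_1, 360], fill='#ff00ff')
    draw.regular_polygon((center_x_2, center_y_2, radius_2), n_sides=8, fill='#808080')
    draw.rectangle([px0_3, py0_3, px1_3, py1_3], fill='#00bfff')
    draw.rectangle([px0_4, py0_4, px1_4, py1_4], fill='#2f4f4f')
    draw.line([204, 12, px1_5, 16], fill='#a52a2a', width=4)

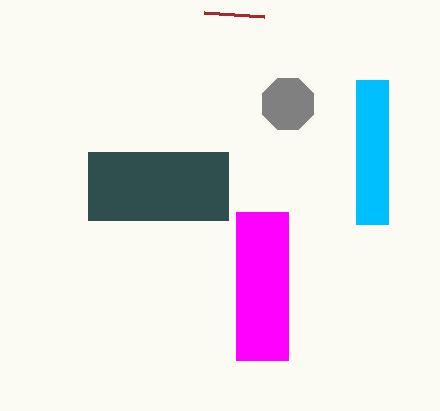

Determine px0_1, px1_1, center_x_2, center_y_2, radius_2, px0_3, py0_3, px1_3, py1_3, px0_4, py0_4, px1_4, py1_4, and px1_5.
px0_1 = 236; px1_1 = 288; center_x_2 = 288; center_y_2 = 104; radius_2 = 28; px0_3 = 356; py0_3 = 80; px1_3 = 388; py1_3 = 224; px0_4 = 88; py0_4 = 152; px1_4 = 228; py1_4 = 220; px1_5 = 264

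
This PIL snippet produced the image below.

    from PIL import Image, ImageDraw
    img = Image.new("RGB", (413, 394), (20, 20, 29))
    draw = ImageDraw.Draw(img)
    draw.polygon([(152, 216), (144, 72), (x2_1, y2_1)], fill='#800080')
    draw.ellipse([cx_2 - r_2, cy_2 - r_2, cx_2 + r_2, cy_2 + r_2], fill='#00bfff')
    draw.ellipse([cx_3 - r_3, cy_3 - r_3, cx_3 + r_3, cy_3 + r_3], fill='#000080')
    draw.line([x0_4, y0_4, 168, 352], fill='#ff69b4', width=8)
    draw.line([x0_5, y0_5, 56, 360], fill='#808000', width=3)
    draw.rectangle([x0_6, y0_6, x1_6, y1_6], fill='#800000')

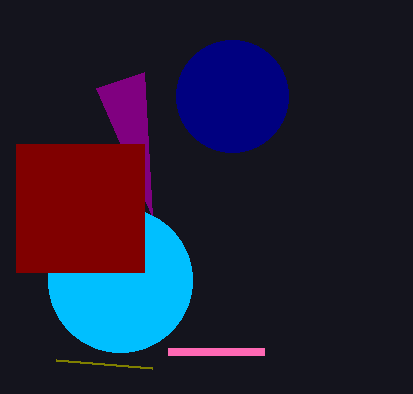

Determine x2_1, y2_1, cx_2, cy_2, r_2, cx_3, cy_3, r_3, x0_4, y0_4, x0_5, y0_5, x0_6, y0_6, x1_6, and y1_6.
x2_1 = 96; y2_1 = 88; cx_2 = 120; cy_2 = 280; r_2 = 72; cx_3 = 232; cy_3 = 96; r_3 = 56; x0_4 = 264; y0_4 = 352; x0_5 = 152; y0_5 = 368; x0_6 = 16; y0_6 = 144; x1_6 = 144; y1_6 = 272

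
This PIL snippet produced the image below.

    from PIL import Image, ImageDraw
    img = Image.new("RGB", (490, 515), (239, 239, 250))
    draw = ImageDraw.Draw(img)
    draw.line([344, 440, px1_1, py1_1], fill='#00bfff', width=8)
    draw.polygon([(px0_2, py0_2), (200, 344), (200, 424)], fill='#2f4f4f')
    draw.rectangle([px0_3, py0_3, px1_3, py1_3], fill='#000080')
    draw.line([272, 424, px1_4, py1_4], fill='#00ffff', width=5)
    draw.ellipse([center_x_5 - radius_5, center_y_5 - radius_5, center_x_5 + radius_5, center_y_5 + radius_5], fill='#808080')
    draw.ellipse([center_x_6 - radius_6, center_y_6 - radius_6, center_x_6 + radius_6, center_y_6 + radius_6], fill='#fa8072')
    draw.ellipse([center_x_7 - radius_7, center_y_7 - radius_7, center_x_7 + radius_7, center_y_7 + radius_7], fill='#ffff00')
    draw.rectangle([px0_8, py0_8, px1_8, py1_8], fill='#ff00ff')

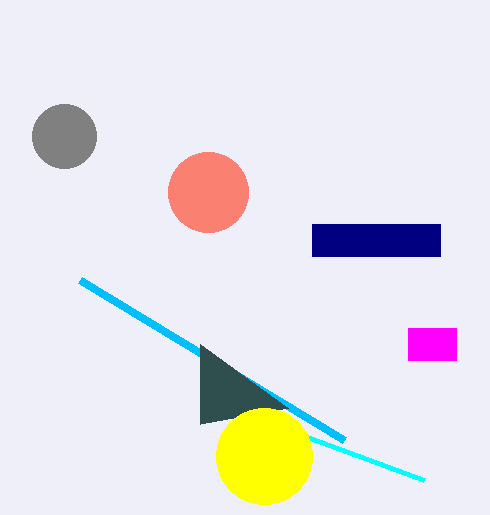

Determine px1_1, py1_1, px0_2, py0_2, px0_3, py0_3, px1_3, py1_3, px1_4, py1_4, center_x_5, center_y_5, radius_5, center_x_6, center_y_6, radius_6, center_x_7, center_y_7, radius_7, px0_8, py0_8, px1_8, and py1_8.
px1_1 = 80, py1_1 = 280, px0_2 = 288, py0_2 = 408, px0_3 = 312, py0_3 = 224, px1_3 = 440, py1_3 = 256, px1_4 = 424, py1_4 = 480, center_x_5 = 64, center_y_5 = 136, radius_5 = 32, center_x_6 = 208, center_y_6 = 192, radius_6 = 40, center_x_7 = 264, center_y_7 = 456, radius_7 = 48, px0_8 = 408, py0_8 = 328, px1_8 = 456, py1_8 = 360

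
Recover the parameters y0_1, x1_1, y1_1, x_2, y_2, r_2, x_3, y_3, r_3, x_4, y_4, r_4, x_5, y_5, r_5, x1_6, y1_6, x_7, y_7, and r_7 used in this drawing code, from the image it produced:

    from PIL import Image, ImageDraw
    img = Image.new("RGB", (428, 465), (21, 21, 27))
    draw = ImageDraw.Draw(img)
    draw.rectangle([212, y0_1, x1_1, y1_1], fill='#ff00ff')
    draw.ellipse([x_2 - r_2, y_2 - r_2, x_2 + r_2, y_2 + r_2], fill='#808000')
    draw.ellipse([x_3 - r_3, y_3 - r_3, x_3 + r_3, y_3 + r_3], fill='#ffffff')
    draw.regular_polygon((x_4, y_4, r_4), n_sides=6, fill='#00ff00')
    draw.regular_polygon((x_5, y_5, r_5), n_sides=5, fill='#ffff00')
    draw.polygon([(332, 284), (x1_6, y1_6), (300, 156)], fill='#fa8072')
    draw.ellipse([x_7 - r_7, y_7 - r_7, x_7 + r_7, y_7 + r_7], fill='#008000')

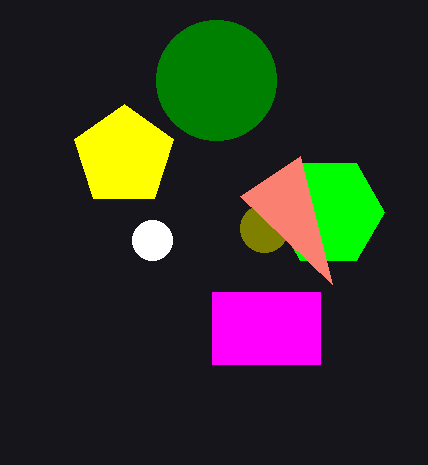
y0_1 = 292
x1_1 = 320
y1_1 = 364
x_2 = 264
y_2 = 228
r_2 = 24
x_3 = 152
y_3 = 240
r_3 = 20
x_4 = 328
y_4 = 212
r_4 = 56
x_5 = 124
y_5 = 156
r_5 = 52
x1_6 = 240
y1_6 = 196
x_7 = 216
y_7 = 80
r_7 = 60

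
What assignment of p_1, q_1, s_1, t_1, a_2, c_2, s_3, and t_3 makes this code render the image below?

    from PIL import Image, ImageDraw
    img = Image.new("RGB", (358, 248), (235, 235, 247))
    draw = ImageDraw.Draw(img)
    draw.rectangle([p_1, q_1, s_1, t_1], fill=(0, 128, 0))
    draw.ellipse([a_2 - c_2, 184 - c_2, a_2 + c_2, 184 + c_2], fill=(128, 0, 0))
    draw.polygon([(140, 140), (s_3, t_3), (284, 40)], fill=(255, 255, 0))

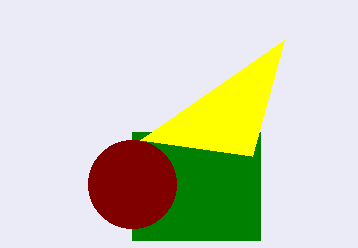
p_1 = 132, q_1 = 132, s_1 = 260, t_1 = 240, a_2 = 132, c_2 = 44, s_3 = 252, t_3 = 156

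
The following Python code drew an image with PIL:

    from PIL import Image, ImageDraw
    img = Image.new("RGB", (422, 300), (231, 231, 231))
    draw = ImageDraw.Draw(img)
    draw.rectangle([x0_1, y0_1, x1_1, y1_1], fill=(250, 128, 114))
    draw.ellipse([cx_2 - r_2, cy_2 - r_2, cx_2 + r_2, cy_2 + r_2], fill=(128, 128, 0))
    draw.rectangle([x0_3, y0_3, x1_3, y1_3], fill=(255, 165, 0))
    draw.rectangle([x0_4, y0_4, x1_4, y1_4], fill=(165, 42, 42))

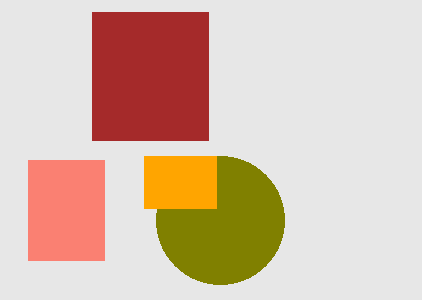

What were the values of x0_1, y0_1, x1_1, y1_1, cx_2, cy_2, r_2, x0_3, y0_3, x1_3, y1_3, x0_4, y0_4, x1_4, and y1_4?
x0_1 = 28, y0_1 = 160, x1_1 = 104, y1_1 = 260, cx_2 = 220, cy_2 = 220, r_2 = 64, x0_3 = 144, y0_3 = 156, x1_3 = 216, y1_3 = 208, x0_4 = 92, y0_4 = 12, x1_4 = 208, y1_4 = 140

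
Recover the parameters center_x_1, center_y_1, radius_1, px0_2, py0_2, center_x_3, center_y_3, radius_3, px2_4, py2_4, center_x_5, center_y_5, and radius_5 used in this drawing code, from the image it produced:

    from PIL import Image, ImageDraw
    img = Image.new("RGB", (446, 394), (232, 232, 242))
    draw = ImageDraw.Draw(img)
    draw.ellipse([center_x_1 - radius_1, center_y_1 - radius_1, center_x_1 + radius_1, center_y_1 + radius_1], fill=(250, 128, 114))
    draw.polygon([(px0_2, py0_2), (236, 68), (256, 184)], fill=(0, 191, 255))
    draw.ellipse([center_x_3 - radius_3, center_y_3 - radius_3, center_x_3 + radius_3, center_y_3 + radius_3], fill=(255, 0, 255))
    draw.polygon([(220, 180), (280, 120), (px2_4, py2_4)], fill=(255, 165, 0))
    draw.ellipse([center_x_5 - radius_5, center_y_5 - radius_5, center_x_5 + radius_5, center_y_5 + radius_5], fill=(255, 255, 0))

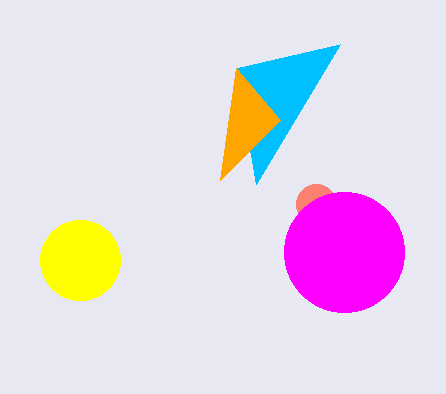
center_x_1 = 316, center_y_1 = 204, radius_1 = 20, px0_2 = 340, py0_2 = 44, center_x_3 = 344, center_y_3 = 252, radius_3 = 60, px2_4 = 236, py2_4 = 68, center_x_5 = 80, center_y_5 = 260, radius_5 = 40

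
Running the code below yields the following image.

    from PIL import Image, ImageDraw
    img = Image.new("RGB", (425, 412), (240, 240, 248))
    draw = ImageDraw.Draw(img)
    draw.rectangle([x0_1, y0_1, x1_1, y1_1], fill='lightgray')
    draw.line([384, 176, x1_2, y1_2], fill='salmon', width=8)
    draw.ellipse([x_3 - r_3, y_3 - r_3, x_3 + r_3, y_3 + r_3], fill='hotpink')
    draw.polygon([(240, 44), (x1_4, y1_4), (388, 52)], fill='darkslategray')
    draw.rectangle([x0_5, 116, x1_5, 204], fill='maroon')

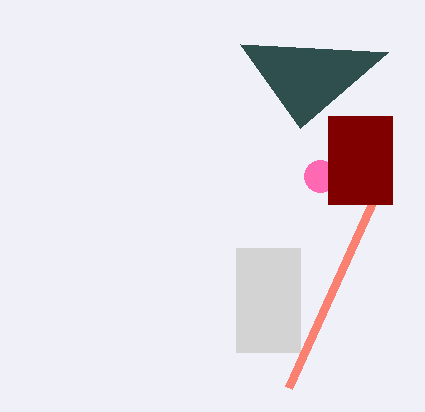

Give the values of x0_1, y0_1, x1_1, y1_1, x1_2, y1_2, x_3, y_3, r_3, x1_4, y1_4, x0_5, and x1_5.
x0_1 = 236, y0_1 = 248, x1_1 = 300, y1_1 = 352, x1_2 = 288, y1_2 = 388, x_3 = 320, y_3 = 176, r_3 = 16, x1_4 = 300, y1_4 = 128, x0_5 = 328, x1_5 = 392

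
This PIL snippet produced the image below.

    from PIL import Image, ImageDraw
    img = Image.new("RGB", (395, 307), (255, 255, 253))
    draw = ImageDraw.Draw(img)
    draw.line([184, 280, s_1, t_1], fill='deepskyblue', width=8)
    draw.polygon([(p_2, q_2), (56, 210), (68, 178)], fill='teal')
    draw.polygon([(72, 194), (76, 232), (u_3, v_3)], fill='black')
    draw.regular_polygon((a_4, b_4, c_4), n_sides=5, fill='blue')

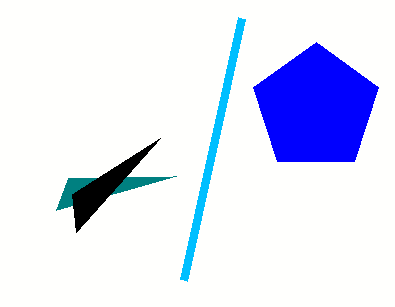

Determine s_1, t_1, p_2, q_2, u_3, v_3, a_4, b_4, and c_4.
s_1 = 242; t_1 = 18; p_2 = 176; q_2 = 176; u_3 = 160; v_3 = 138; a_4 = 316; b_4 = 108; c_4 = 66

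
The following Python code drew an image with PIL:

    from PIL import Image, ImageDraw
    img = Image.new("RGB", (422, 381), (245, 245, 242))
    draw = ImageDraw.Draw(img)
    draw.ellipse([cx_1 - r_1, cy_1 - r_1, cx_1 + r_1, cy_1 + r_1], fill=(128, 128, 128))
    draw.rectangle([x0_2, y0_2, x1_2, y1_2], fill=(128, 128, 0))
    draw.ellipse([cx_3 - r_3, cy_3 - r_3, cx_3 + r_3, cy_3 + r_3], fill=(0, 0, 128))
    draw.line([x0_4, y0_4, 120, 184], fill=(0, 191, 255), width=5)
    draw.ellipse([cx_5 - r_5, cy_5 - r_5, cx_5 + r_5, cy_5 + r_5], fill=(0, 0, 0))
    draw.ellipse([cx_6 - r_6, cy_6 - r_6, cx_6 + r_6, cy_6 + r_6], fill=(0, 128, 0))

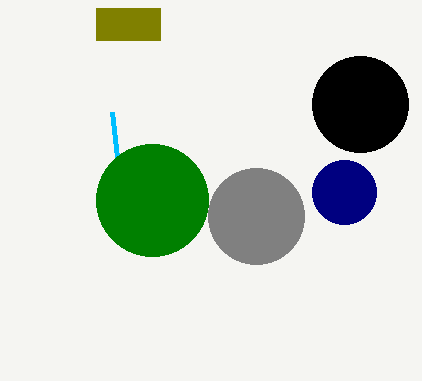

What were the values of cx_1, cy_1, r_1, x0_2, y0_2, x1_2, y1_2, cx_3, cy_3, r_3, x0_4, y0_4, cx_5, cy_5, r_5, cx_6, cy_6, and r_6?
cx_1 = 256, cy_1 = 216, r_1 = 48, x0_2 = 96, y0_2 = 8, x1_2 = 160, y1_2 = 40, cx_3 = 344, cy_3 = 192, r_3 = 32, x0_4 = 112, y0_4 = 112, cx_5 = 360, cy_5 = 104, r_5 = 48, cx_6 = 152, cy_6 = 200, r_6 = 56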